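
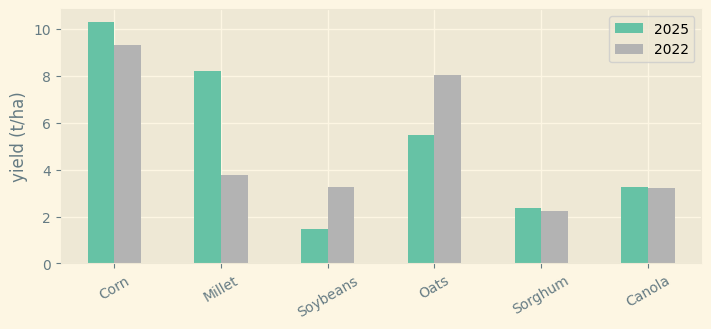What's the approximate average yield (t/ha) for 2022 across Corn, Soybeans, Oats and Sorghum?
(9 + 3 + 8 + 2) / 4 ≈ 6.

≈ 6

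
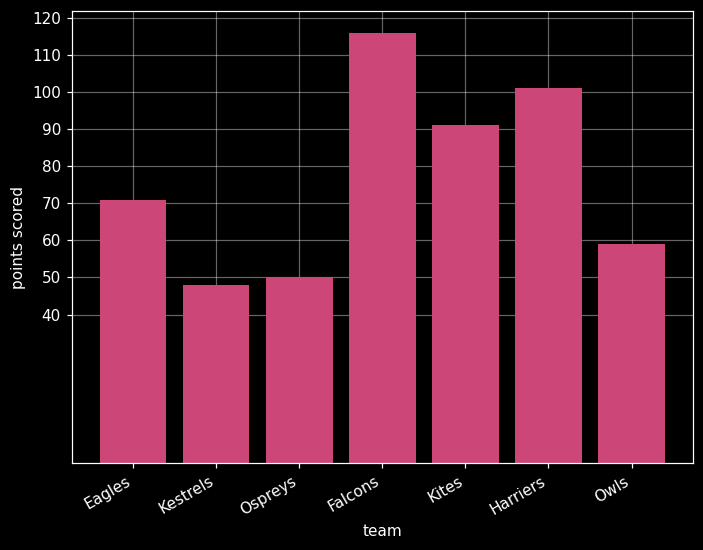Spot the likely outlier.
Falcons

Falcons ≈ 120; the rest sit between ≈ 50 and ≈ 100.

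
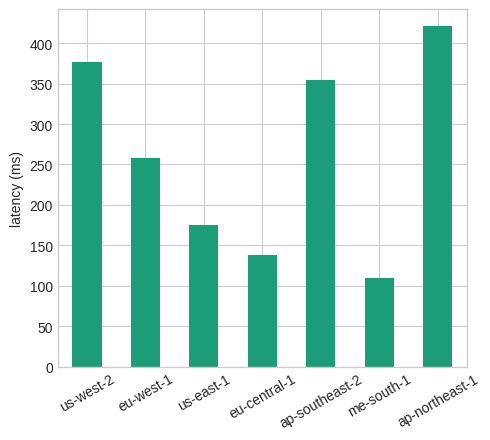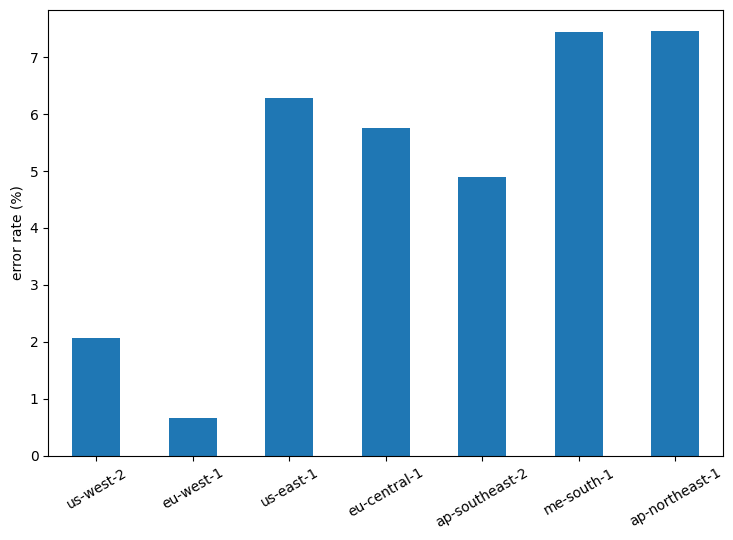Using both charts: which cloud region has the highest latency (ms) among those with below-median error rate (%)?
us-west-2

Chart 2 median error rate (%) ≈ 6; below-median cloud regions: us-west-2, eu-west-1, ap-southeast-2. Among those, us-west-2 has the highest latency (ms) (≈ 400).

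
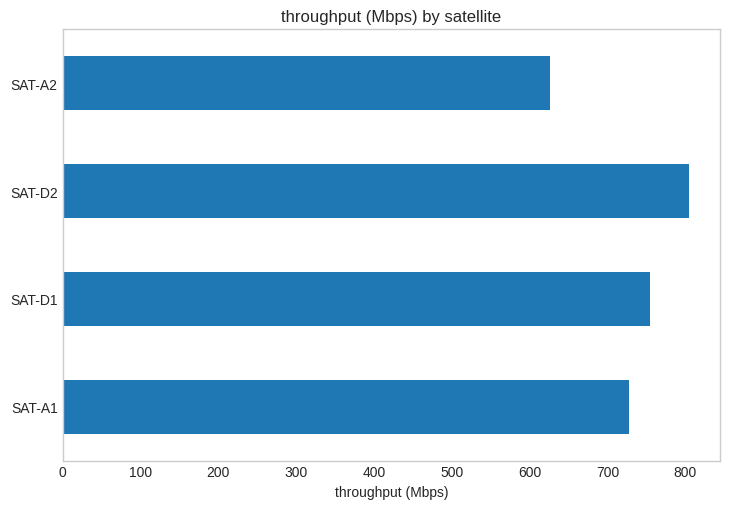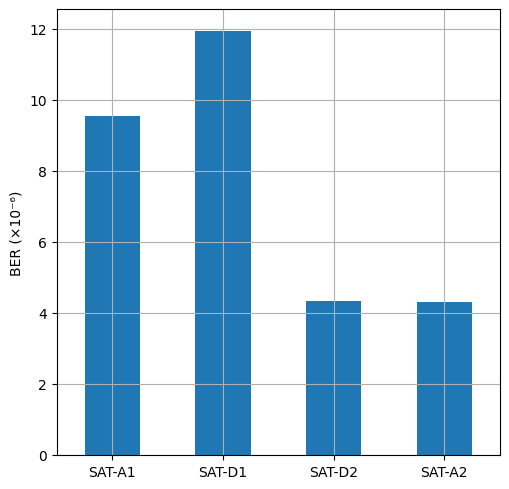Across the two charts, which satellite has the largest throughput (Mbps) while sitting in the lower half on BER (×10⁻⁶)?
SAT-D2

Chart 2 median BER (×10⁻⁶) ≈ 6; below-median satellites: SAT-D2, SAT-A2. Among those, SAT-D2 has the highest throughput (Mbps) (≈ 800).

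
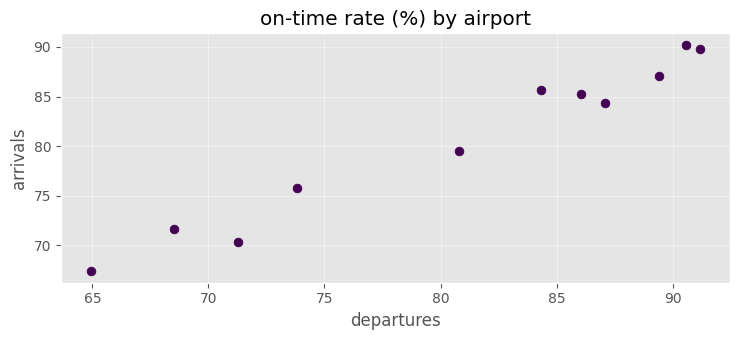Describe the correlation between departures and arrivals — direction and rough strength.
Points are positively correlated; strong (|r| ≈ 1.0).

positive, strong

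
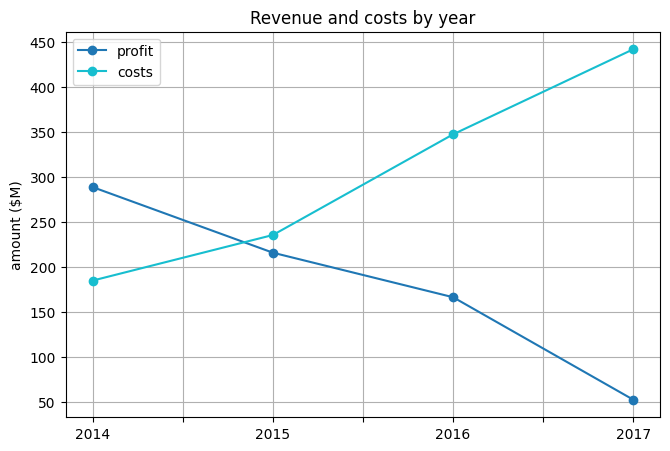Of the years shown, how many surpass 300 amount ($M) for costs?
2

Above 300: 2016, 2017.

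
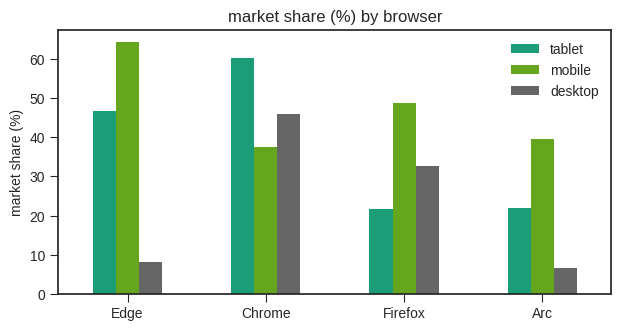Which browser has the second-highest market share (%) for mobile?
Top 3 for mobile: Edge ≈ 60, Firefox ≈ 50, Arc ≈ 40.

Firefox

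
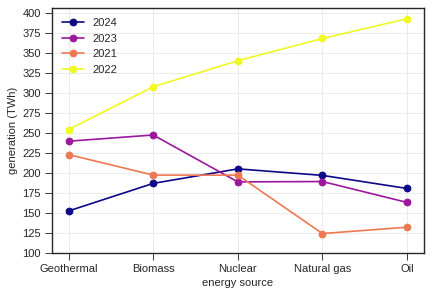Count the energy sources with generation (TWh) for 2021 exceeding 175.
Above 175: Geothermal, Biomass, Nuclear.

3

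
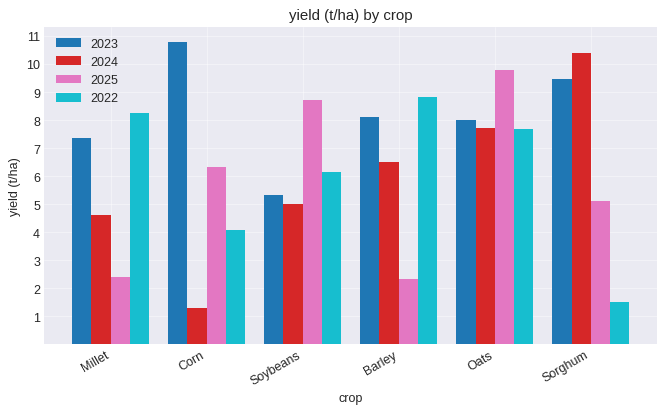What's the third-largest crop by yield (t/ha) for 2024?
Barley

Top 4 for 2024: Sorghum ≈ 10, Oats ≈ 8, Barley ≈ 7, Soybeans ≈ 5.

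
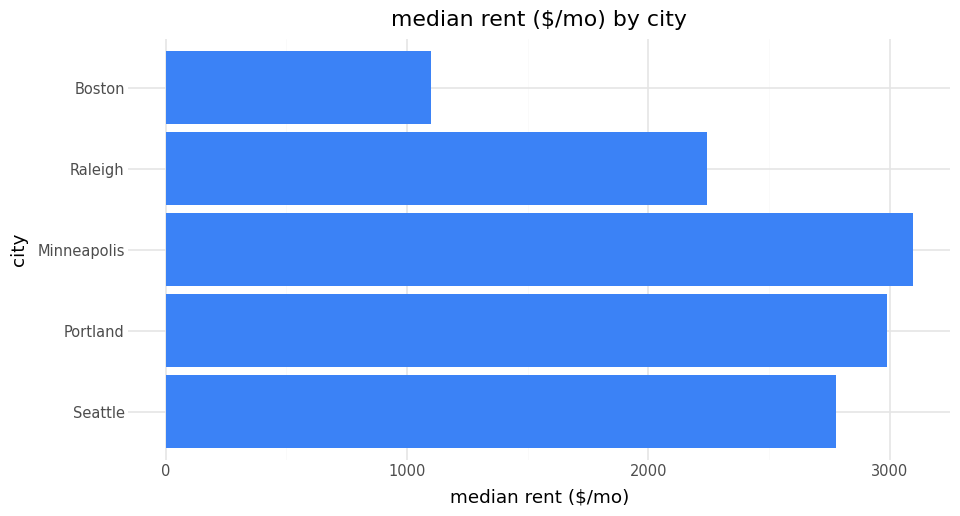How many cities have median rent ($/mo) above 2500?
Above 2500: Seattle, Portland, Minneapolis.

3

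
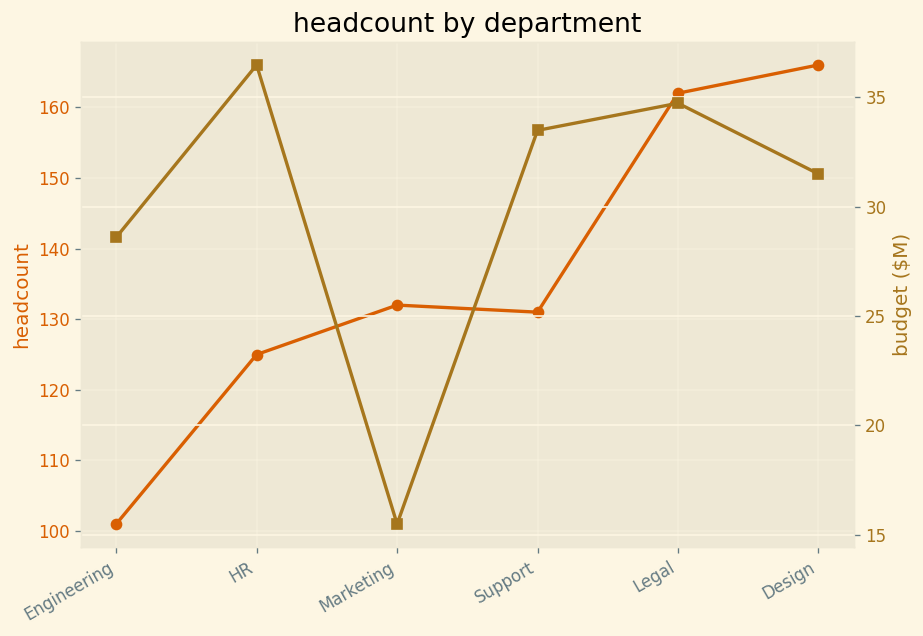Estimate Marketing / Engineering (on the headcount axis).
Marketing ≈ 130, Engineering ≈ 100; 130/100 ≈ 1.3.

≈ 1.3×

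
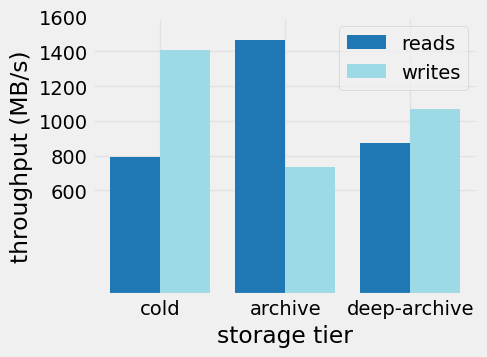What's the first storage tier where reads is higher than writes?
cold: reads ≈ 800 vs writes ≈ 1400 (not yet); archive: reads ≈ 1400 vs writes ≈ 800 (first crossover).

archive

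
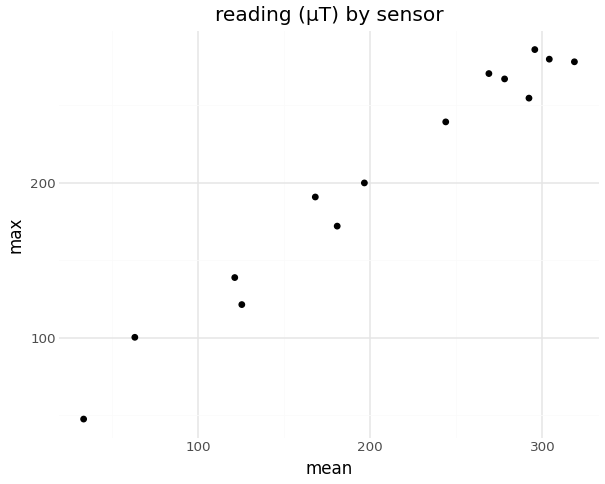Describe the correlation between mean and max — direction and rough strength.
positive, strong

Points are positively correlated; strong (|r| ≈ 1.0).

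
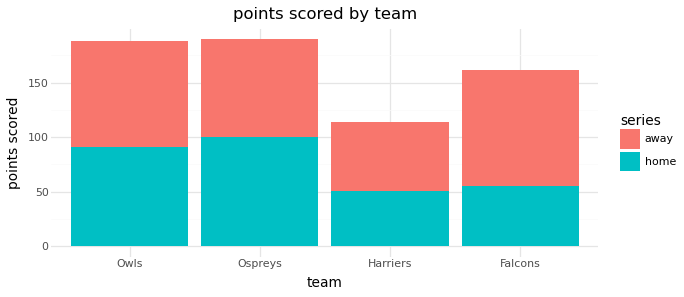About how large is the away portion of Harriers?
away top ≈ 120, bottom ≈ 60; segment ≈ 60.

≈ 60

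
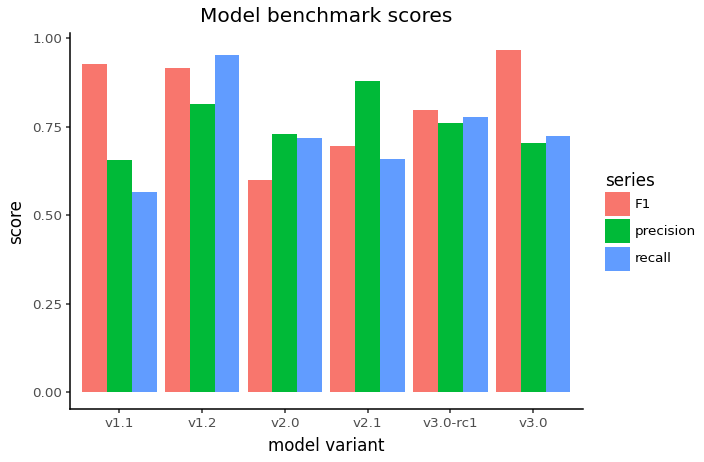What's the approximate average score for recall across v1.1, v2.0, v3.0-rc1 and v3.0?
(0.6 + 0.7 + 0.8 + 0.7) / 4 ≈ 0.7.

≈ 0.7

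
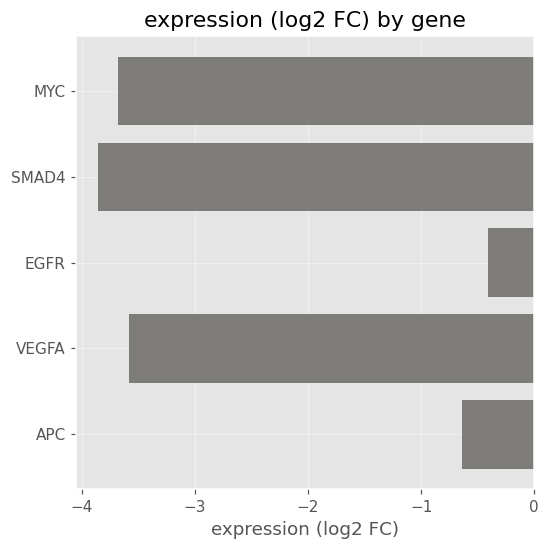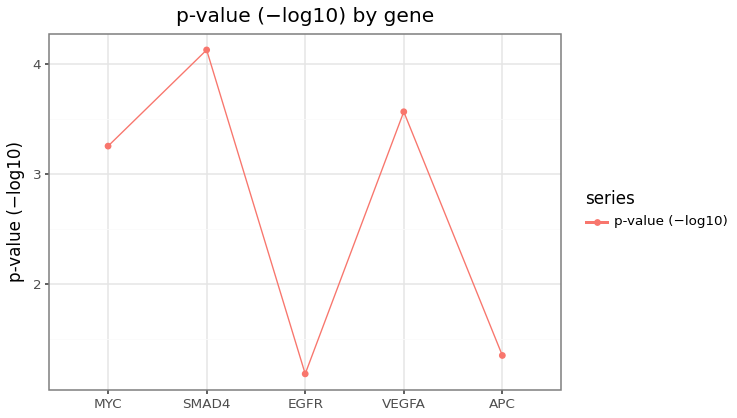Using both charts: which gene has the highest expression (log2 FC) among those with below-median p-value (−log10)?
EGFR

Chart 2 median p-value (−log10) ≈ 3.5; below-median genes: EGFR, APC. Among those, EGFR has the highest expression (log2 FC) (≈ 0).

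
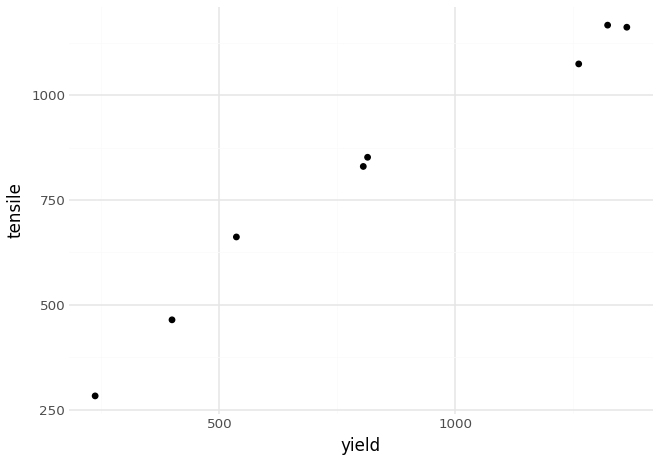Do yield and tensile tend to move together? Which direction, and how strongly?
positive, strong

Points are positively correlated; strong (|r| ≈ 1.0).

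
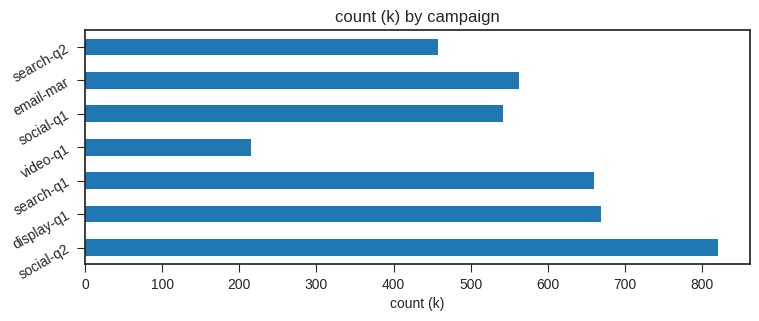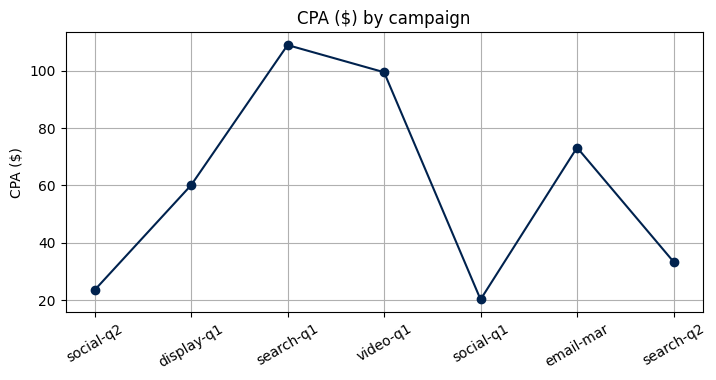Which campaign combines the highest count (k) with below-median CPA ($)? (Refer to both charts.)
Chart 2 median CPA ($) ≈ 60; below-median campaigns: social-q2, social-q1, search-q2. Among those, social-q2 has the highest count (k) (≈ 800).

social-q2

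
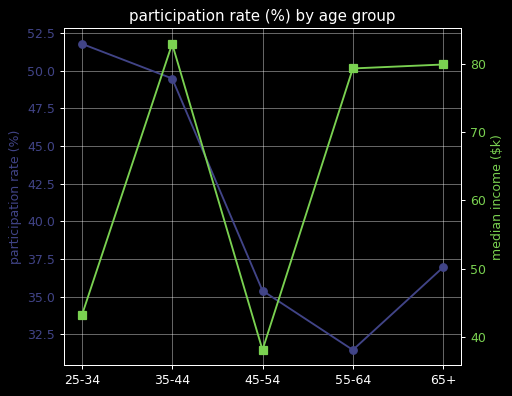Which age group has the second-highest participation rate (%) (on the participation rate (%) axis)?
Top 3 (on the participation rate (%) axis): 25-34 ≈ 52, 35-44 ≈ 50, 65+ ≈ 36.

35-44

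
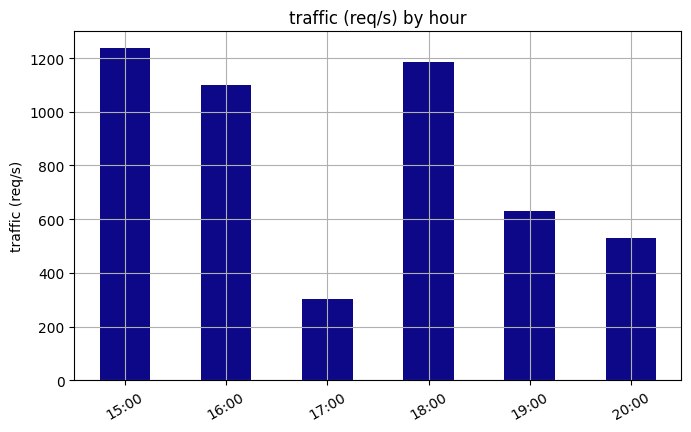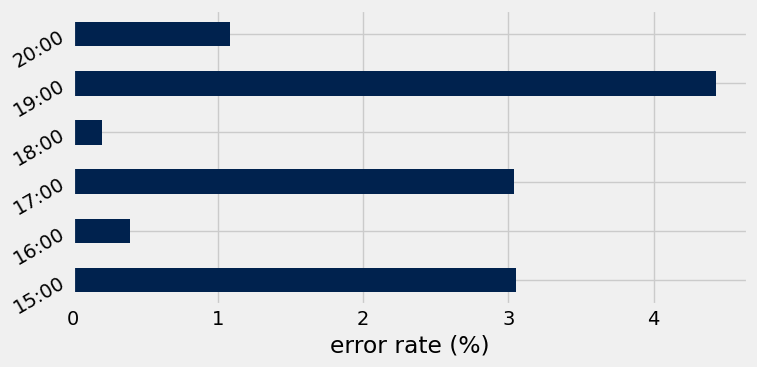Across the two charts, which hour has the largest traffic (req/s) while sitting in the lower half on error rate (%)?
Chart 2 median error rate (%) ≈ 2; below-median hours: 16:00, 18:00, 20:00. Among those, 18:00 has the highest traffic (req/s) (≈ 1200).

18:00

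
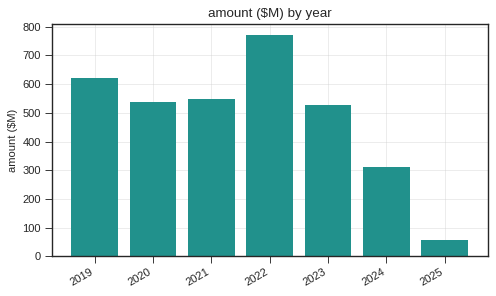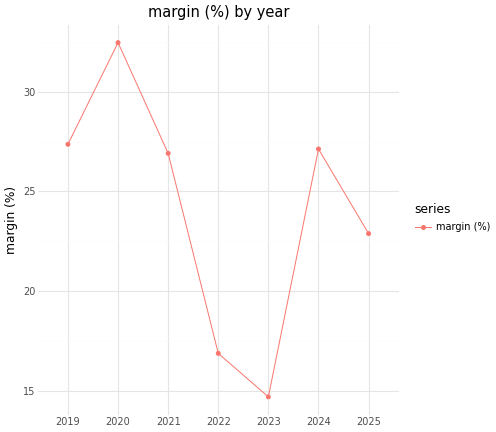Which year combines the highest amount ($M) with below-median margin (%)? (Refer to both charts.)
Chart 2 median margin (%) ≈ 25; below-median years: 2022, 2023, 2025. Among those, 2022 has the highest amount ($M) (≈ 800).

2022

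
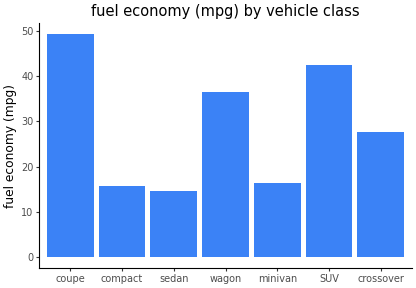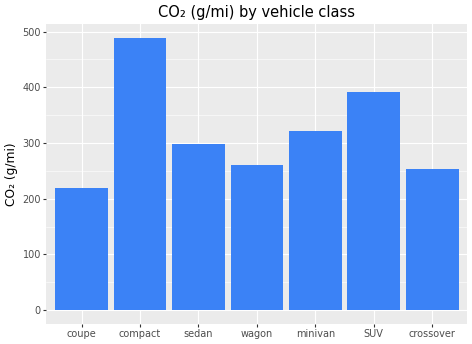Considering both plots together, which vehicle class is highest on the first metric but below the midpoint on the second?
Chart 2 median CO₂ (g/mi) ≈ 300; below-median vehicle classes: coupe, wagon, crossover. Among those, coupe has the highest fuel economy (mpg) (≈ 50).

coupe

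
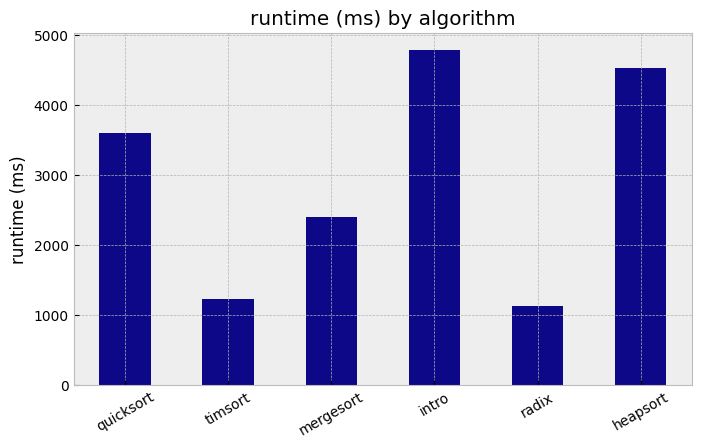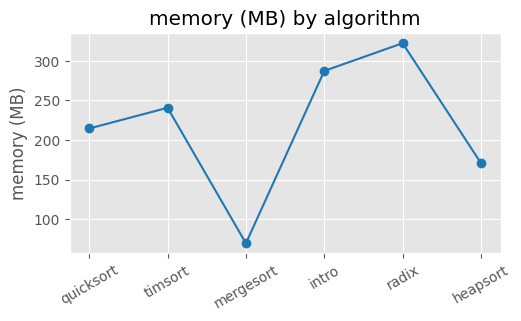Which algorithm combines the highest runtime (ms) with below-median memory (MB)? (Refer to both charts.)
heapsort

Chart 2 median memory (MB) ≈ 250; below-median algorithms: quicksort, mergesort, heapsort. Among those, heapsort has the highest runtime (ms) (≈ 4500).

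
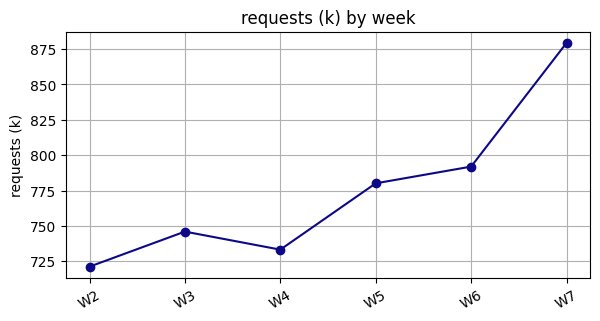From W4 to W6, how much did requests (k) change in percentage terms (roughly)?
≈ +8.1%

W4 ≈ 740, W6 ≈ 800; (800 − 740) / 740 ≈ +8.1%.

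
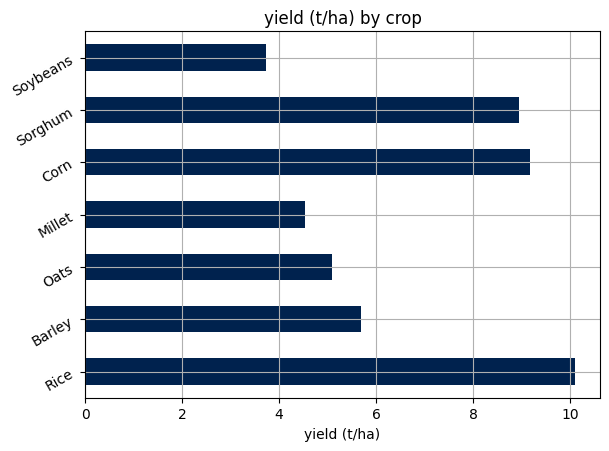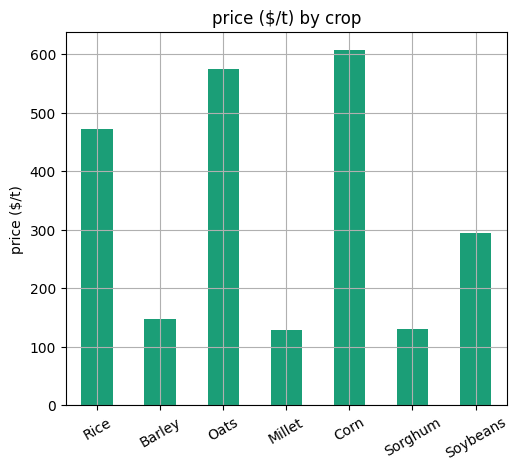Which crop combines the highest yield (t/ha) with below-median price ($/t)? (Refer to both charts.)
Sorghum

Chart 2 median price ($/t) ≈ 300; below-median crops: Barley, Millet, Sorghum. Among those, Sorghum has the highest yield (t/ha) (≈ 9).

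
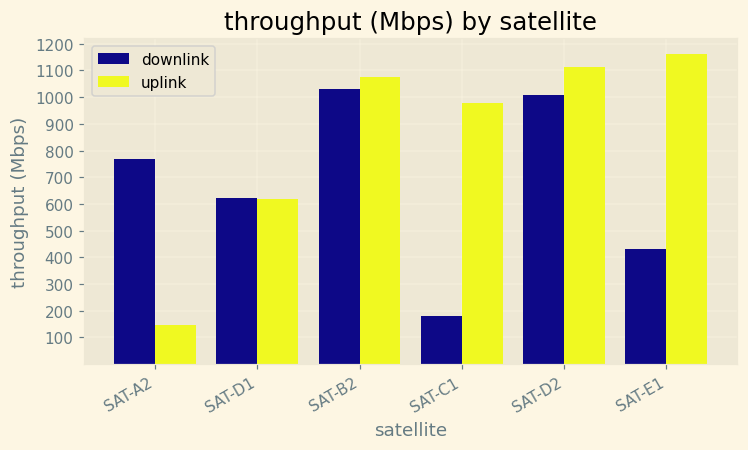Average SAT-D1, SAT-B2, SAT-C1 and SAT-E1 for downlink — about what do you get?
≈ 550

(600 + 1000 + 200 + 400) / 4 ≈ 550.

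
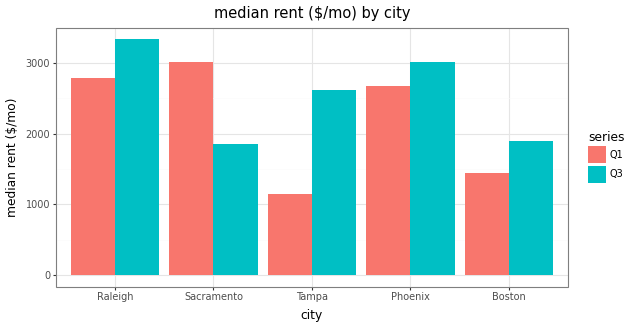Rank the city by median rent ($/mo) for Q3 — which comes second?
Phoenix

Top 3 for Q3: Raleigh ≈ 3500, Phoenix ≈ 3000, Tampa ≈ 2500.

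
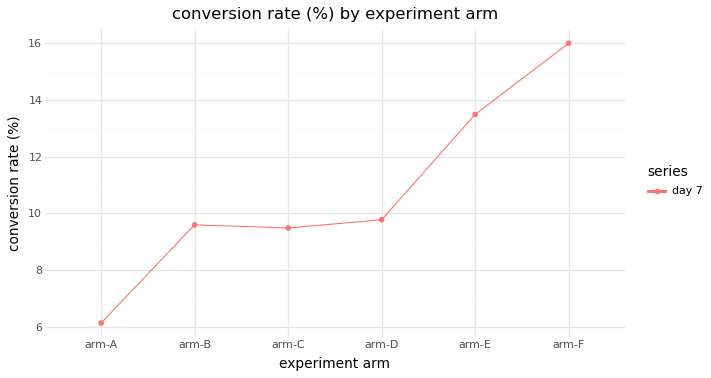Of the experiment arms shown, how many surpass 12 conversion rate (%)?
Above 12: arm-E, arm-F.

2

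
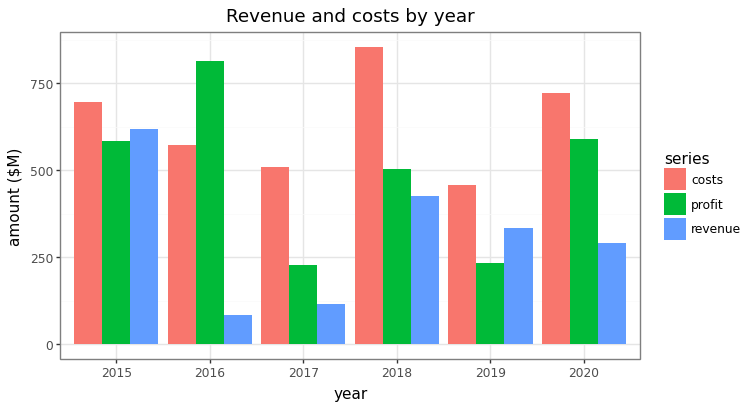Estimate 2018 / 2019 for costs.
2018 ≈ 900, 2019 ≈ 500; 900/500 ≈ 1.8.

≈ 1.8×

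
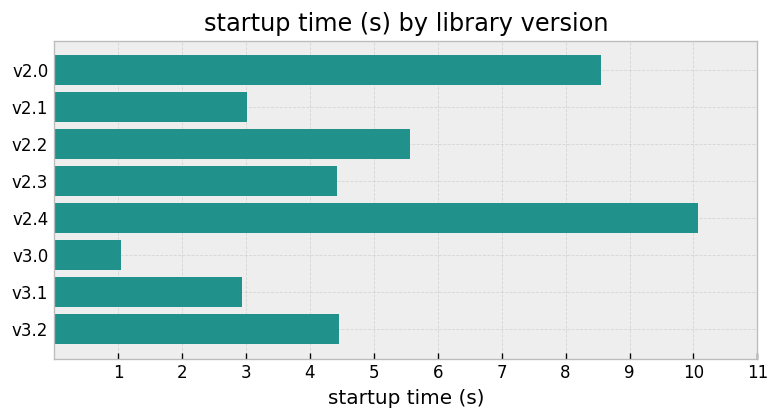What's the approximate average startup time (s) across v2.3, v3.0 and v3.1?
(4 + 1 + 3) / 3 ≈ 3.

≈ 3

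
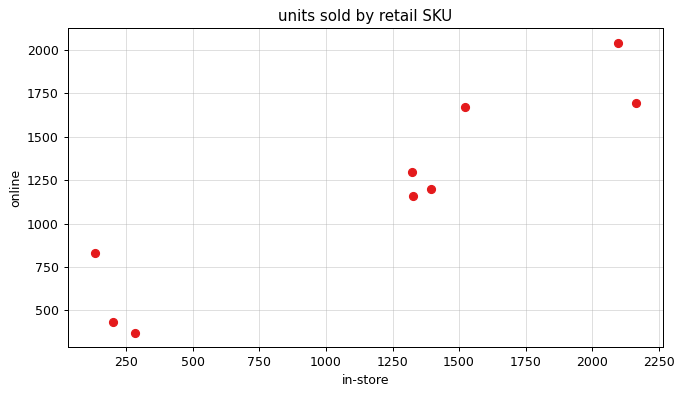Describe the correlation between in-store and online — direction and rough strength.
positive, strong

Points are positively correlated; strong (|r| ≈ 0.9).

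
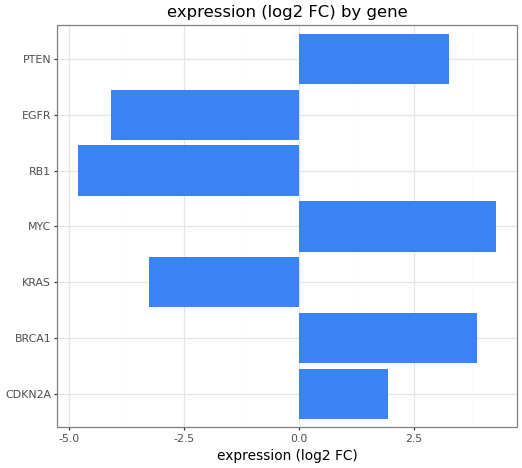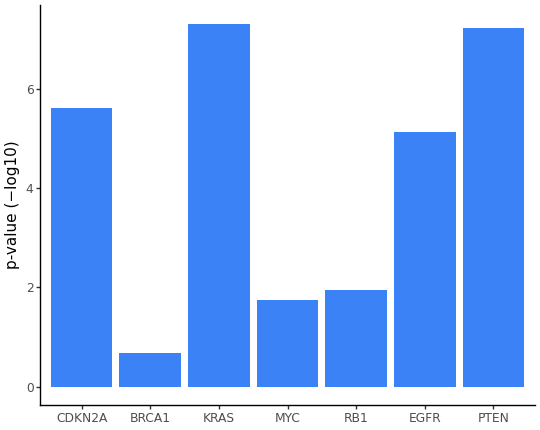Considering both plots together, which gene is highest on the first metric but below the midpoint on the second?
MYC

Chart 2 median p-value (−log10) ≈ 5; below-median genes: BRCA1, MYC, RB1. Among those, MYC has the highest expression (log2 FC) (≈ 4.5).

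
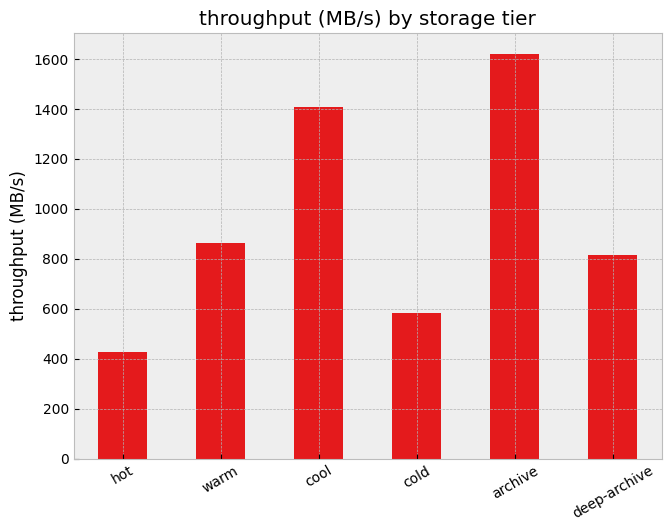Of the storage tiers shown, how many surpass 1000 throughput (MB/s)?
2

Above 1000: cool, archive.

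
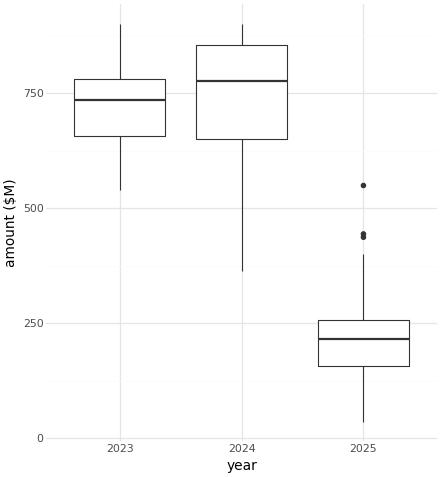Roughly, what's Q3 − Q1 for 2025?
≈ 100

Q3 ≈ 250, Q1 ≈ 150; IQR ≈ 100.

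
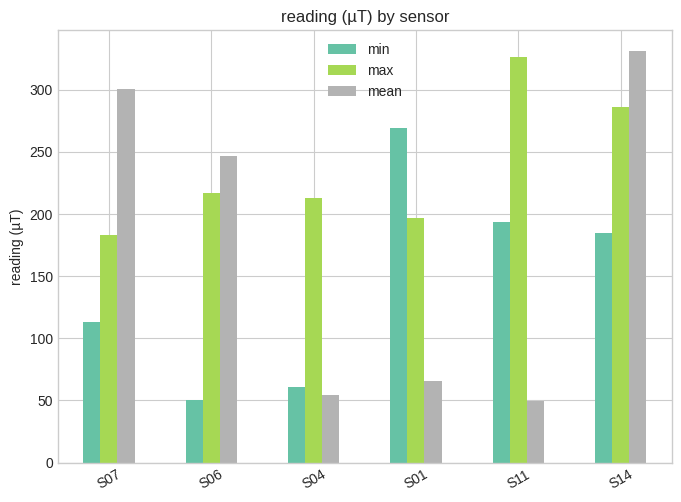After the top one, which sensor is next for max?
Top 3 for max: S11 ≈ 350, S14 ≈ 300, S06 ≈ 200.

S14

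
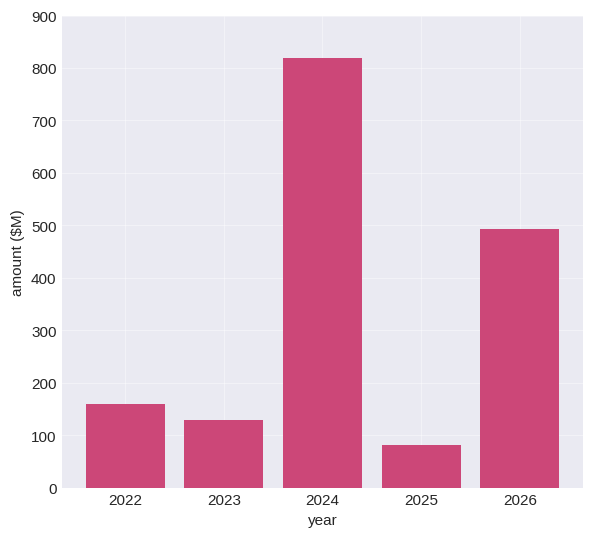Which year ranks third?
Top 4: 2024 ≈ 800, 2026 ≈ 500, 2022 ≈ 200, 2023 ≈ 100.

2022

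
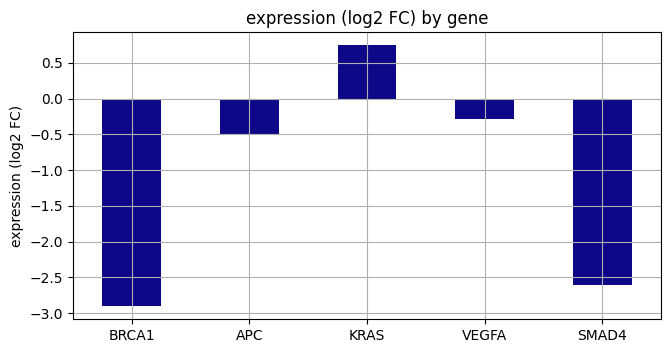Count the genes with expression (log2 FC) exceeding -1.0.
3

Above -1.0: APC, KRAS, VEGFA.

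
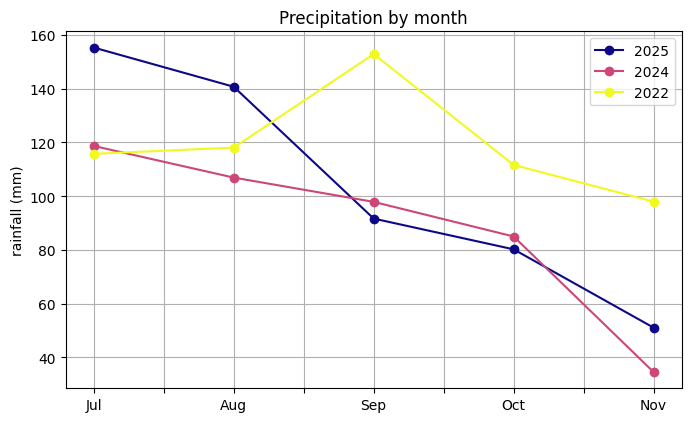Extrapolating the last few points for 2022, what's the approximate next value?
≈ 70

Last three: 160, 120, 100 → slope ≈ -30/step → next ≈ 70.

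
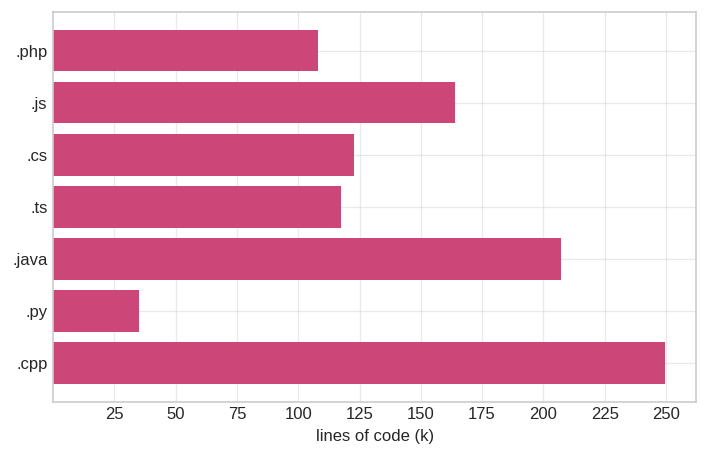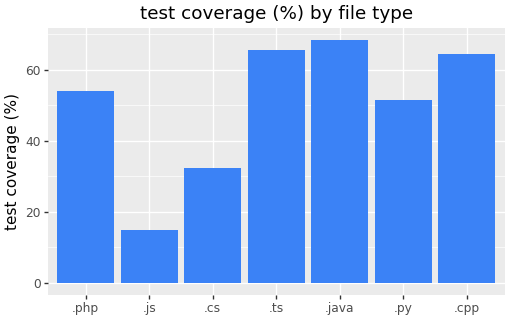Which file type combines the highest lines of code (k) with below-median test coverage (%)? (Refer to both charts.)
.js

Chart 2 median test coverage (%) ≈ 50; below-median file types: .js, .cs, .py. Among those, .js has the highest lines of code (k) (≈ 175).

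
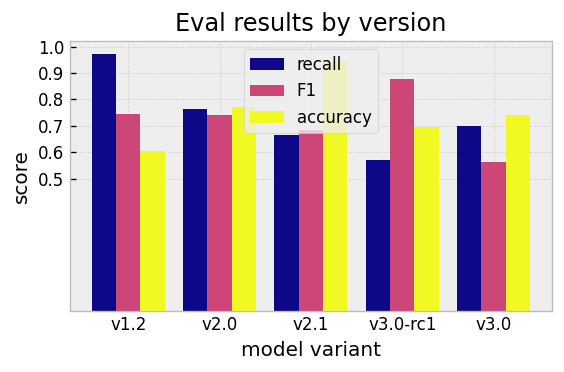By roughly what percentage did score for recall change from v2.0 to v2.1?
≈ -12.5%

v2.0 ≈ 0.8, v2.1 ≈ 0.7; (0.7 − 0.8) / 0.8 ≈ -12.5%.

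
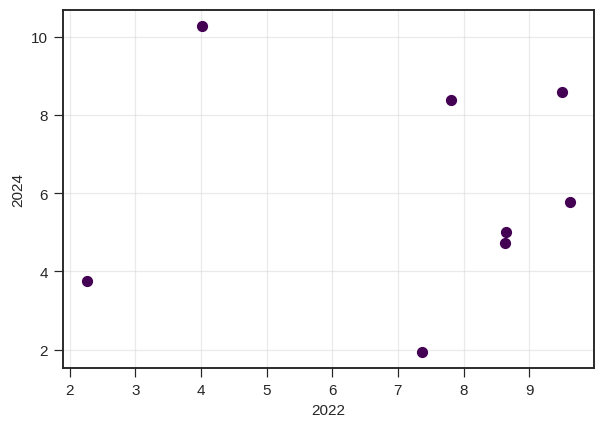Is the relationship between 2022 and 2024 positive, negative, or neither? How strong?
Points are roughly uncorrelated; weak (|r| ≈ 0.0).

no clear correlation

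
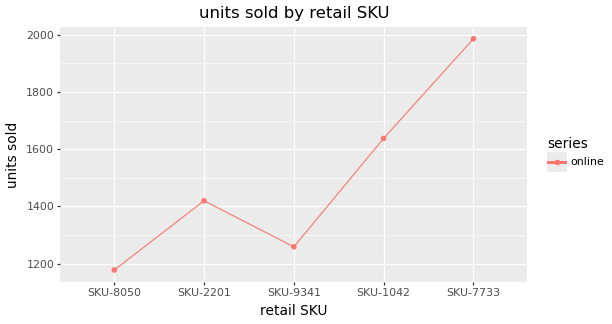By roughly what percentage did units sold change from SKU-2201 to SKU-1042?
≈ +14.3%

SKU-2201 ≈ 1400, SKU-1042 ≈ 1600; (1600 − 1400) / 1400 ≈ +14.3%.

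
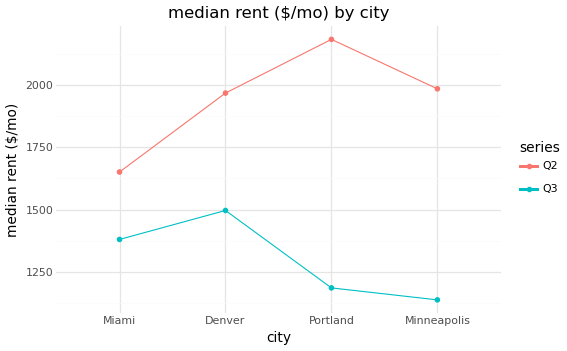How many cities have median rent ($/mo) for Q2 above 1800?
3

Above 1800: Denver, Portland, Minneapolis.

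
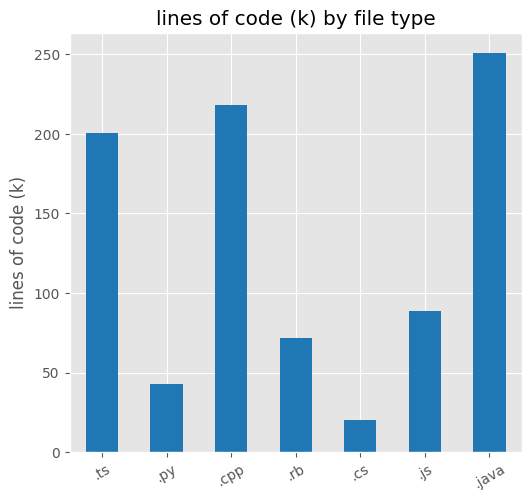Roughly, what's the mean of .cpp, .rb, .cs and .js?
(225 + 75 + 25 + 100) / 4 ≈ 106.

≈ 106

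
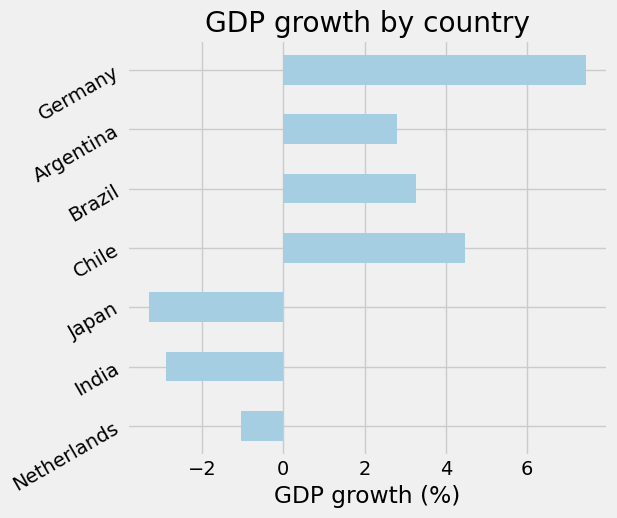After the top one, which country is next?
Chile

Top 3: Germany ≈ 7, Chile ≈ 4, Brazil ≈ 3.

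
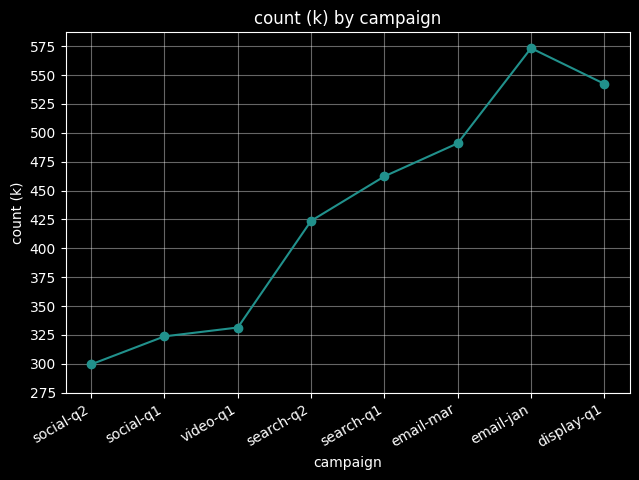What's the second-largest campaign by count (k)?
display-q1

Top 3: email-jan ≈ 575, display-q1 ≈ 550, email-mar ≈ 500.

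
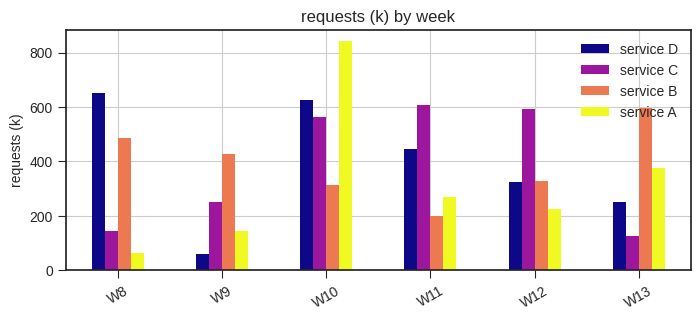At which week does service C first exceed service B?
W9: service C ≈ 300 vs service B ≈ 400 (not yet); W10: service C ≈ 600 vs service B ≈ 300 (first crossover).

W10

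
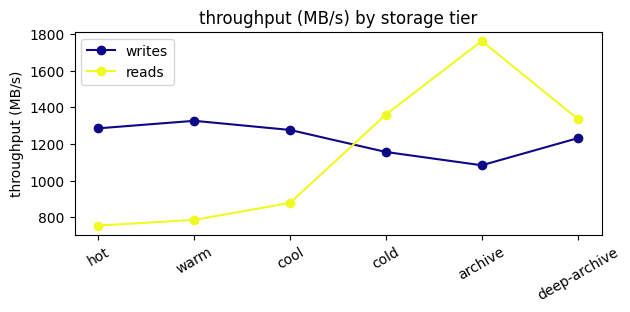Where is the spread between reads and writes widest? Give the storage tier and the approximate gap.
archive, ≈ 700 MB/s

archive: reads ≈ 1800, writes ≈ 1100 → gap ≈ 700. Next-largest (warm) is only ≈ 500.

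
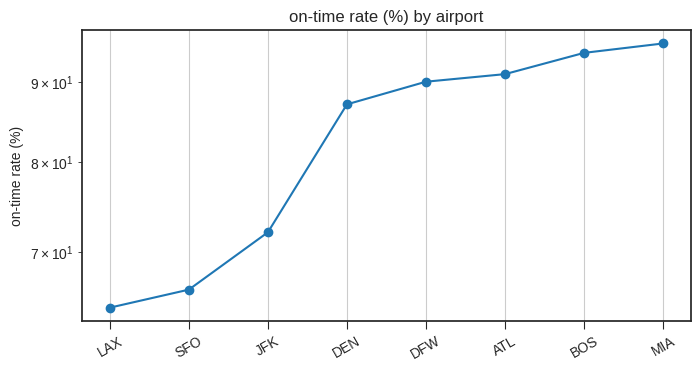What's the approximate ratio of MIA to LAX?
≈ 1.46×

MIA ≈ 95, LAX ≈ 65; 95/65 ≈ 1.46.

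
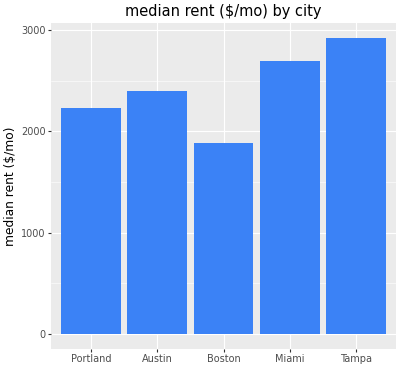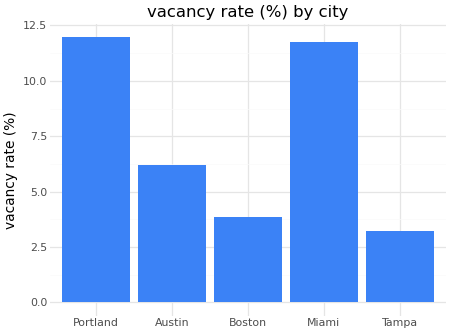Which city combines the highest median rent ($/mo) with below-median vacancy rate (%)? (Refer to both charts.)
Chart 2 median vacancy rate (%) ≈ 6; below-median cities: Boston, Tampa. Among those, Tampa has the highest median rent ($/mo) (≈ 3000).

Tampa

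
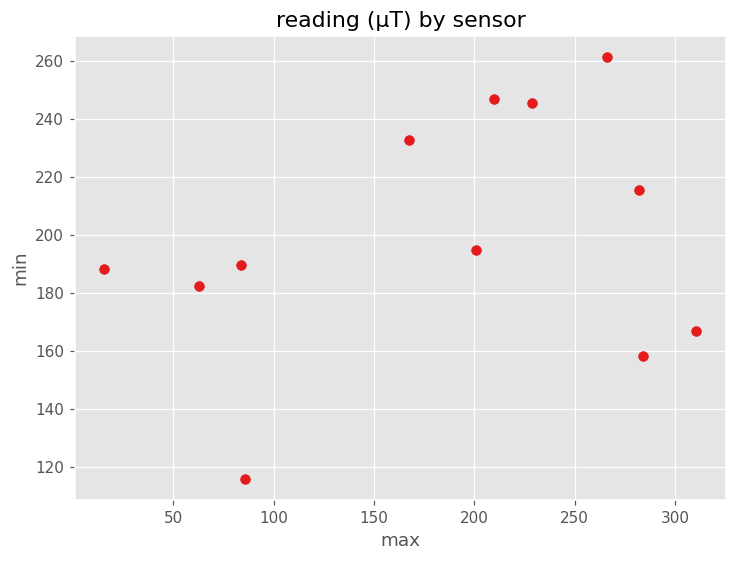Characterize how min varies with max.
positive, weak

Points are positively correlated; weak (|r| ≈ 0.3).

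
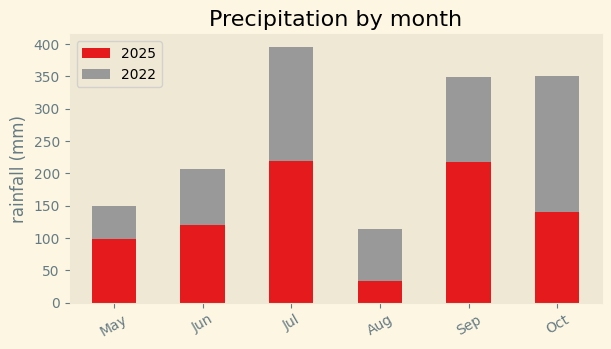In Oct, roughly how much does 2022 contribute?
≈ 200

2022 top ≈ 350, bottom ≈ 150; segment ≈ 200.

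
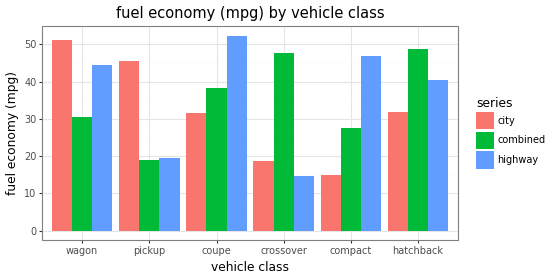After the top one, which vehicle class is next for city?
Top 3 for city: wagon ≈ 50, pickup ≈ 45, hatchback ≈ 30.

pickup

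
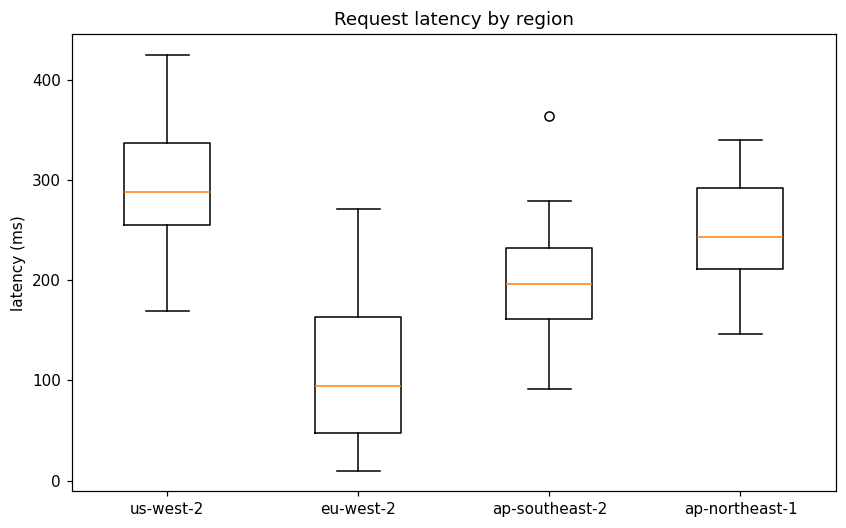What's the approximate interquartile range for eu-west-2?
Q3 ≈ 160, Q1 ≈ 40; IQR ≈ 120.

≈ 120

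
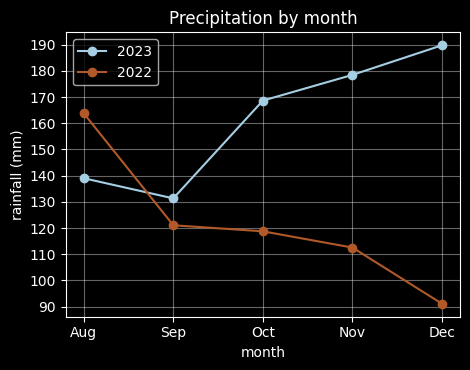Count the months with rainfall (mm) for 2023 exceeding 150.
3

Above 150: Oct, Nov, Dec.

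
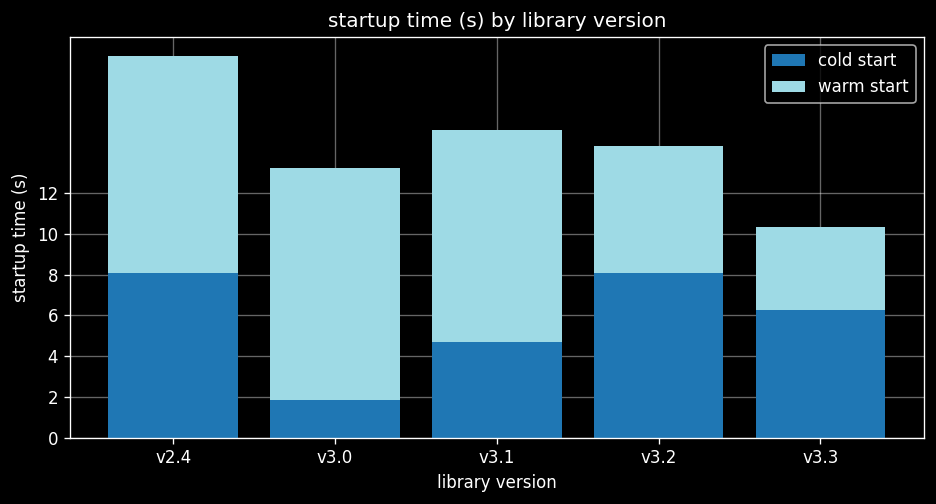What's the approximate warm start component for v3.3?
warm start top ≈ 10, bottom ≈ 6; segment ≈ 4.

≈ 4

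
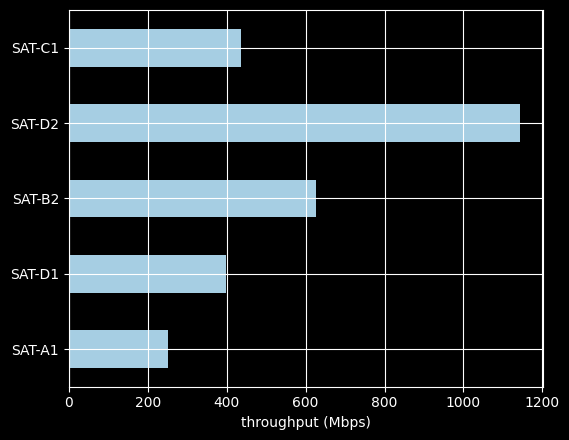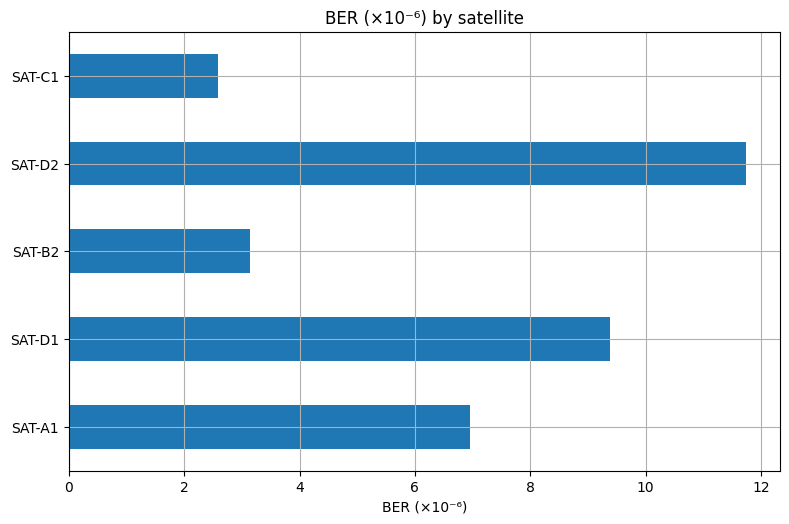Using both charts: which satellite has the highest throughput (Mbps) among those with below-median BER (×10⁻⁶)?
Chart 2 median BER (×10⁻⁶) ≈ 6; below-median satellites: SAT-B2, SAT-C1. Among those, SAT-B2 has the highest throughput (Mbps) (≈ 600).

SAT-B2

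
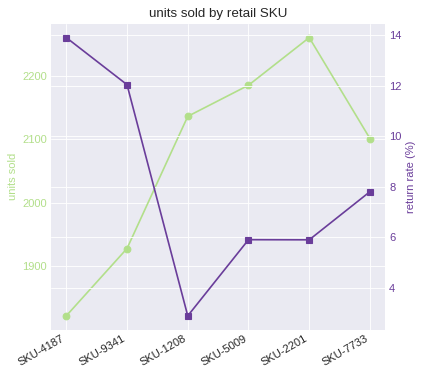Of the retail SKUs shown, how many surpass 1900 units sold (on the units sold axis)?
Above 1900: SKU-9341, SKU-1208, SKU-5009, SKU-2201, SKU-7733.

5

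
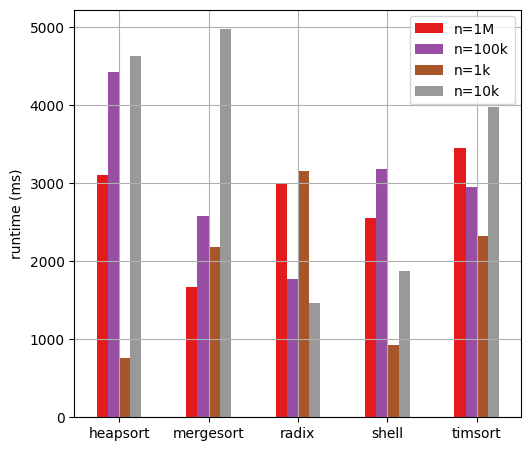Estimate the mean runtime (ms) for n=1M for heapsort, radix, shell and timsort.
(3000 + 3000 + 2500 + 3500) / 4 ≈ 3000.

≈ 3000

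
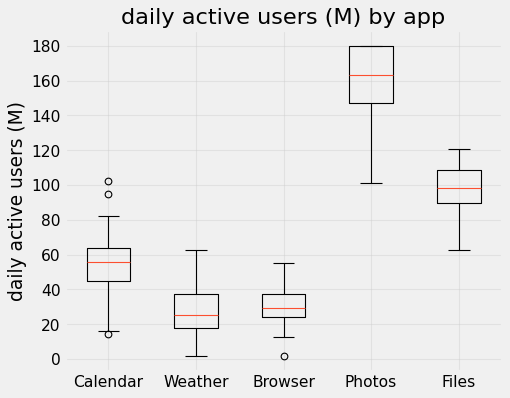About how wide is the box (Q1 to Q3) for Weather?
≈ 20

Q3 ≈ 40, Q1 ≈ 20; IQR ≈ 20.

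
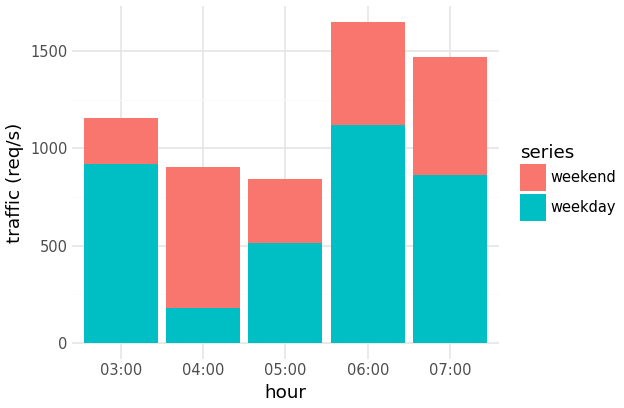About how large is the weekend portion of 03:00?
weekend top ≈ 1200, bottom ≈ 1000; segment ≈ 200.

≈ 200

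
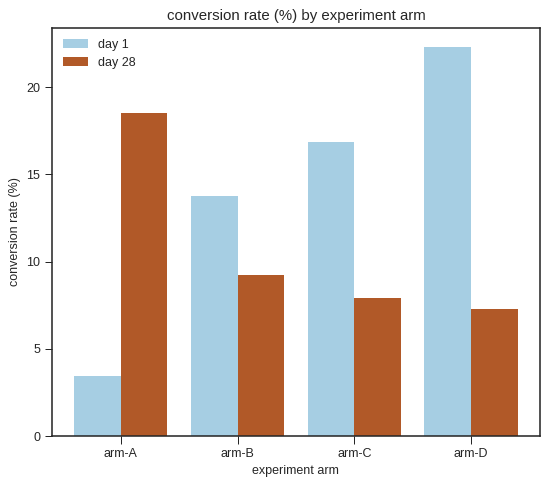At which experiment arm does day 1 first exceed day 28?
arm-A: day 1 ≈ 4 vs day 28 ≈ 18 (not yet); arm-B: day 1 ≈ 14 vs day 28 ≈ 10 (first crossover).

arm-B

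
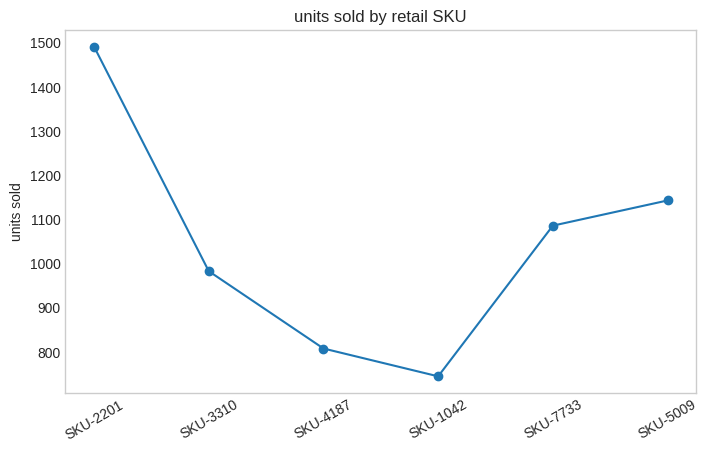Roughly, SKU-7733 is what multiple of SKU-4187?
≈ 1.38×

SKU-7733 ≈ 1100, SKU-4187 ≈ 800; 1100/800 ≈ 1.38.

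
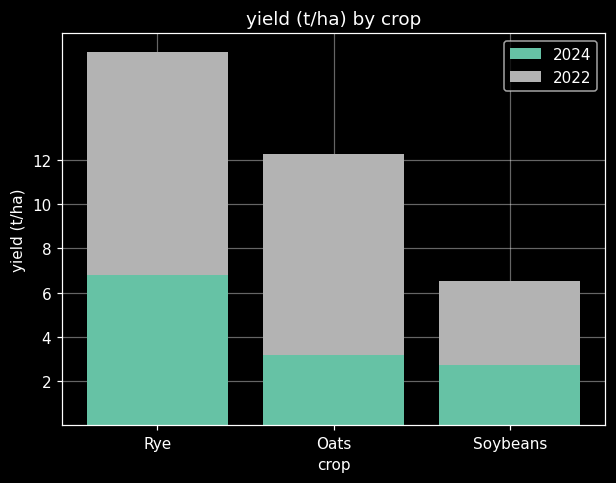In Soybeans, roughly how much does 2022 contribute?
≈ 4

2022 top ≈ 6, bottom ≈ 2; segment ≈ 4.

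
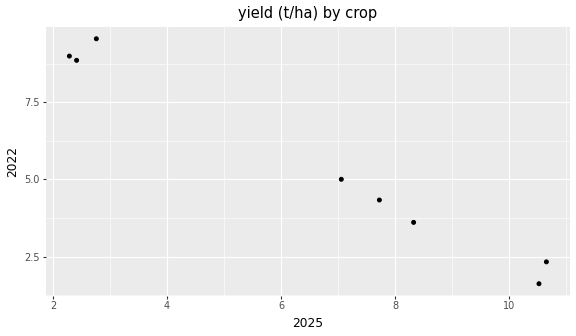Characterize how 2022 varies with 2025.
negative, strong

Points are negatively correlated; strong (|r| ≈ 1.0).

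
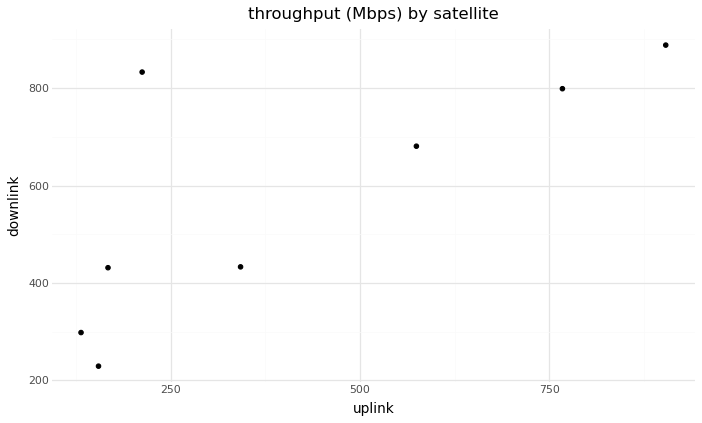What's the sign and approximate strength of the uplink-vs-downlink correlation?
Points are positively correlated; strong (|r| ≈ 0.8).

positive, strong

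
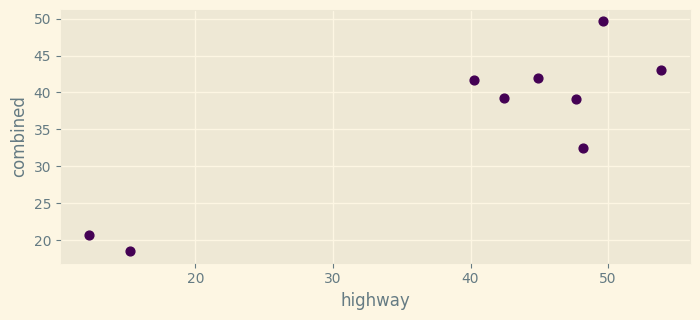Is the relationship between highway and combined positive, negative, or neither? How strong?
Points are positively correlated; strong (|r| ≈ 0.9).

positive, strong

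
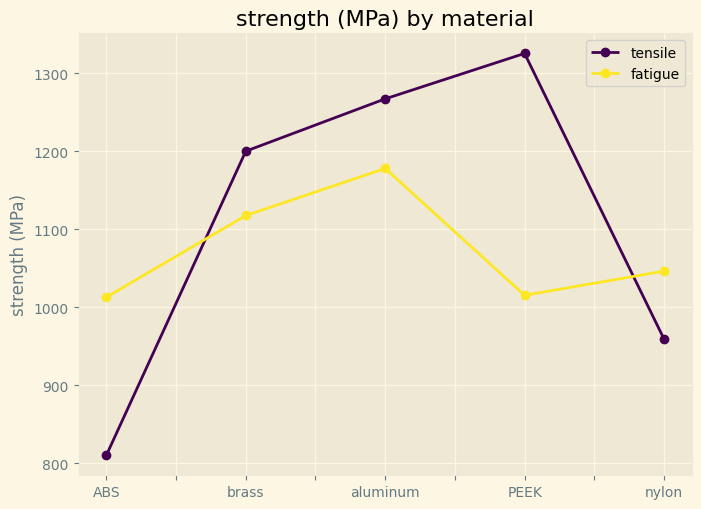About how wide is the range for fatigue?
≈ 200

Max aluminum ≈ 1200, min ABS ≈ 1000; range ≈ 200.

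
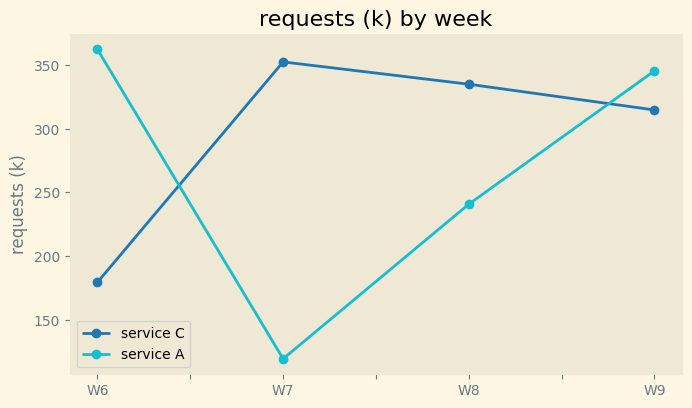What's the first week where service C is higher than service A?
W6: service C ≈ 175 vs service A ≈ 350 (not yet); W7: service C ≈ 350 vs service A ≈ 125 (first crossover).

W7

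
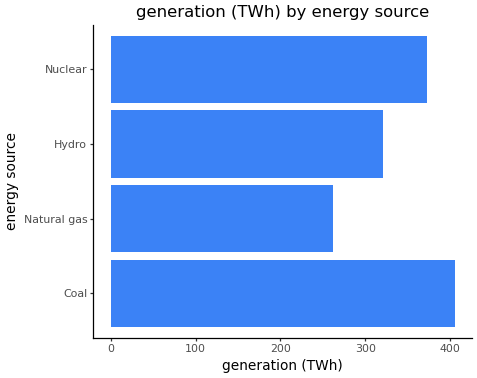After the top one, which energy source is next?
Nuclear

Top 3: Coal ≈ 400, Nuclear ≈ 350, Hydro ≈ 300.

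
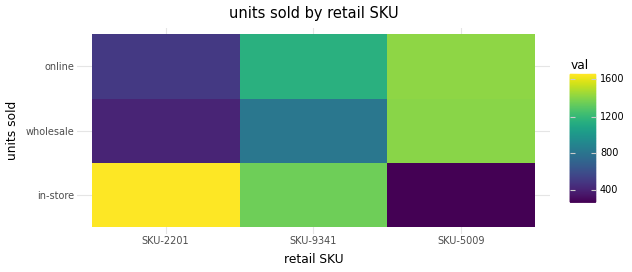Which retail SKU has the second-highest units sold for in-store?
SKU-9341

Top 3 for in-store: SKU-2201 ≈ 1600, SKU-9341 ≈ 1400, SKU-5009 ≈ 200.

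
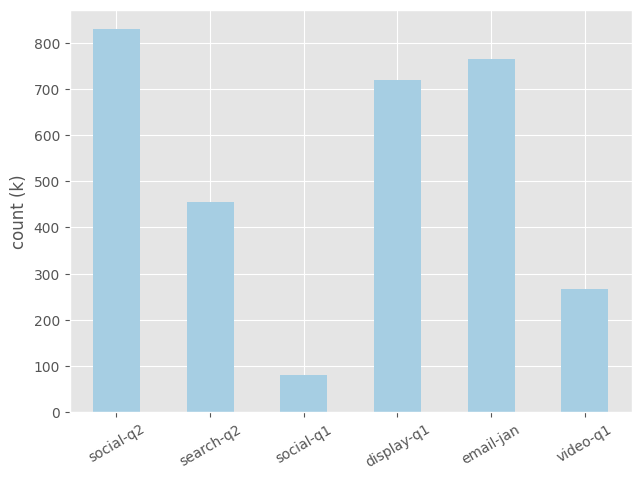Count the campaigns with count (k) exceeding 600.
Above 600: social-q2, display-q1, email-jan.

3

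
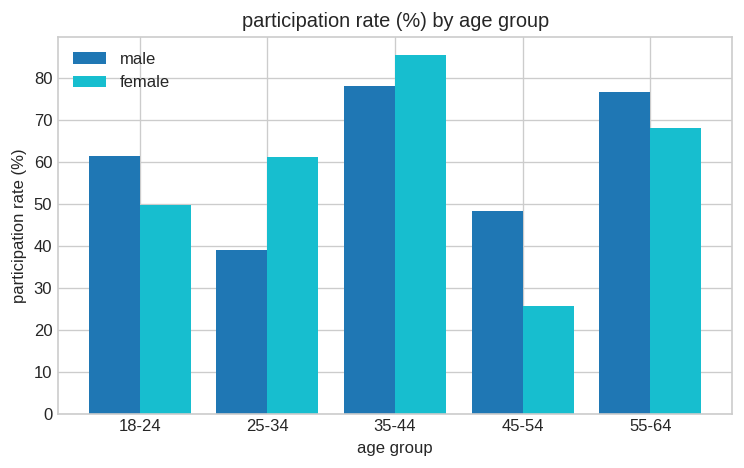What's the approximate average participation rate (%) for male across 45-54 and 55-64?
(50 + 80) / 2 ≈ 65.

≈ 65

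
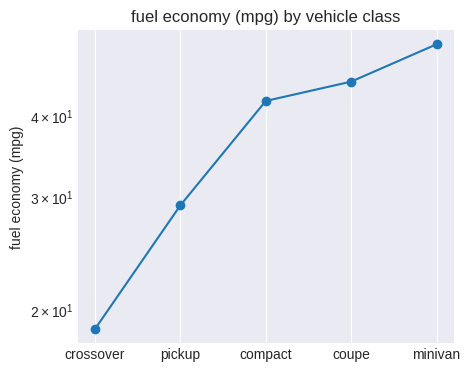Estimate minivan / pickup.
minivan ≈ 50, pickup ≈ 30; 50/30 ≈ 1.67.

≈ 1.67×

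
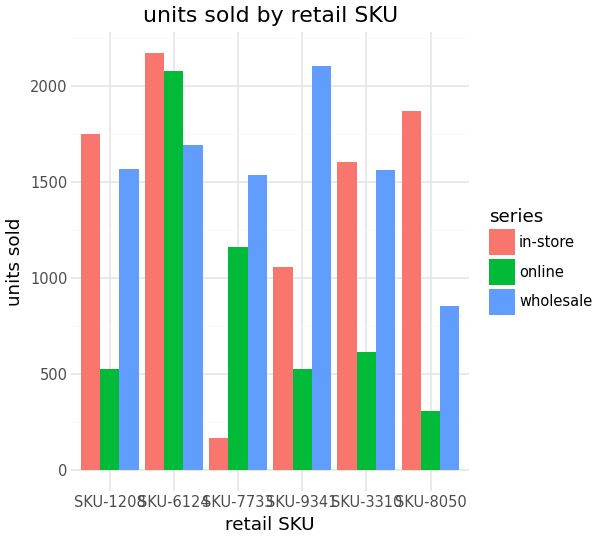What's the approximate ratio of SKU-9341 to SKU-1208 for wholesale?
SKU-9341 ≈ 2200, SKU-1208 ≈ 1600; 2200/1600 ≈ 1.38.

≈ 1.38×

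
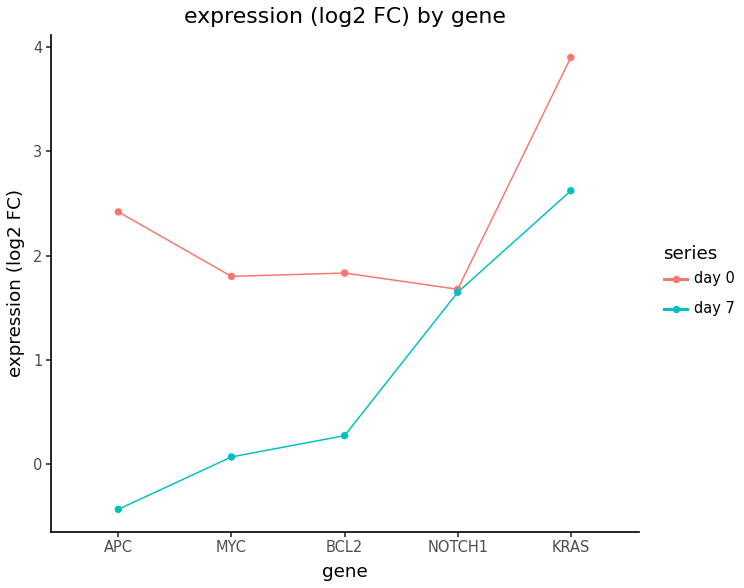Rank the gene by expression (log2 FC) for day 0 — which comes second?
APC

Top 3 for day 0: KRAS ≈ 4.0, APC ≈ 2.5, BCL2 ≈ 2.0.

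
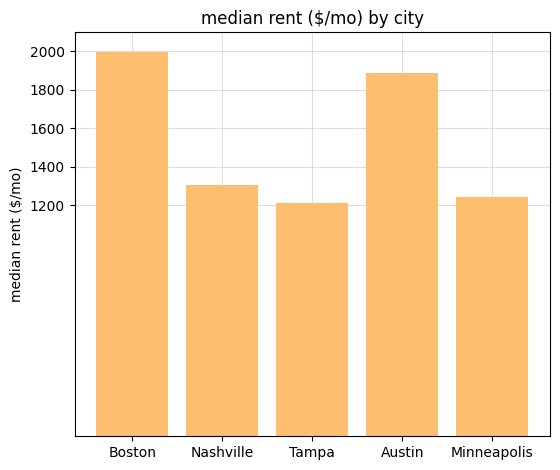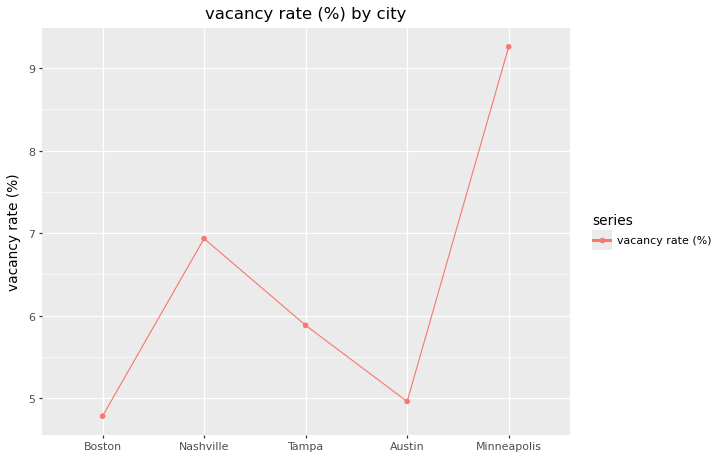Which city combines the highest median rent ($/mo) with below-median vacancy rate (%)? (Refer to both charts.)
Boston

Chart 2 median vacancy rate (%) ≈ 6; below-median cities: Boston, Austin. Among those, Boston has the highest median rent ($/mo) (≈ 2000).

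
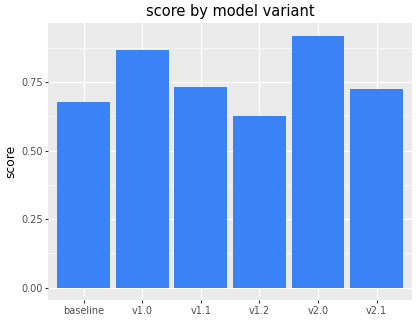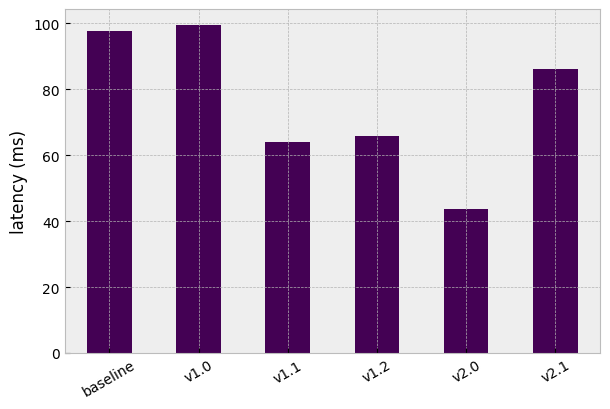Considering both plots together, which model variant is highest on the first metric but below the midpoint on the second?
v2.0

Chart 2 median latency (ms) ≈ 80; below-median model variants: v1.1, v1.2, v2.0. Among those, v2.0 has the highest score (≈ 0.9).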